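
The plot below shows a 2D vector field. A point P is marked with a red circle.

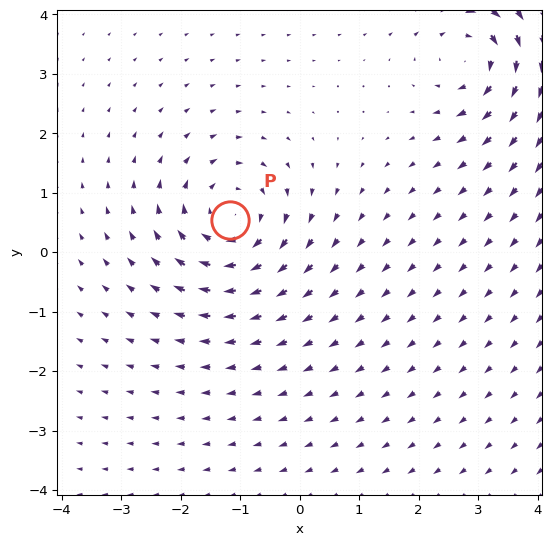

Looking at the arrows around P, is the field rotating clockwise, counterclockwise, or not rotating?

clockwise

Near P at (-1.2, 0.5) the arrows circulate clockwise. The curl (z-component) there is about -5; negative curl means clockwise rotation.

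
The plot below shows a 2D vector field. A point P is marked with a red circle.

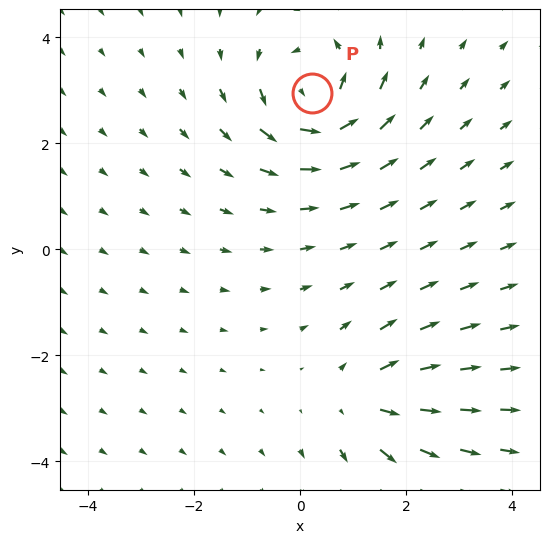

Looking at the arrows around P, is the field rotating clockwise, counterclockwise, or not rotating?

counterclockwise

Near P at (0.2, 3.0) the arrows circulate counterclockwise. The curl (z-component) there is about +4; positive curl means counterclockwise rotation.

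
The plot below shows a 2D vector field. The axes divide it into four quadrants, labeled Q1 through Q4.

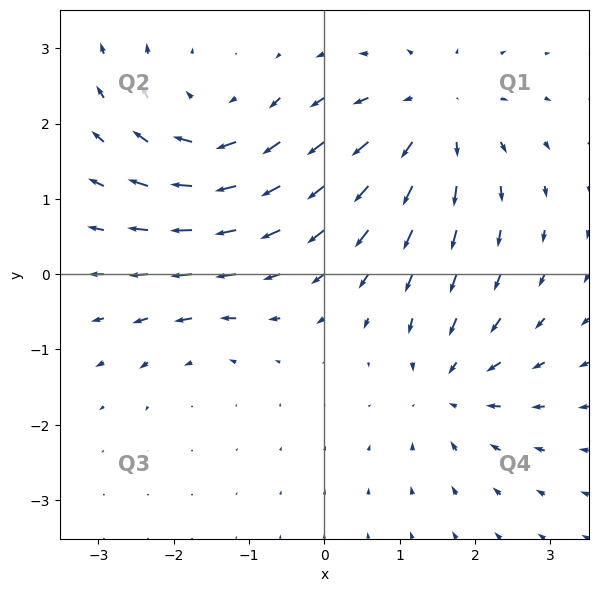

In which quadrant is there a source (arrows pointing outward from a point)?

Q1

The source sits at approximately (1.4, 2.1), which lies in quadrant Q1. The divergence there is about +4, positive as expected for a source.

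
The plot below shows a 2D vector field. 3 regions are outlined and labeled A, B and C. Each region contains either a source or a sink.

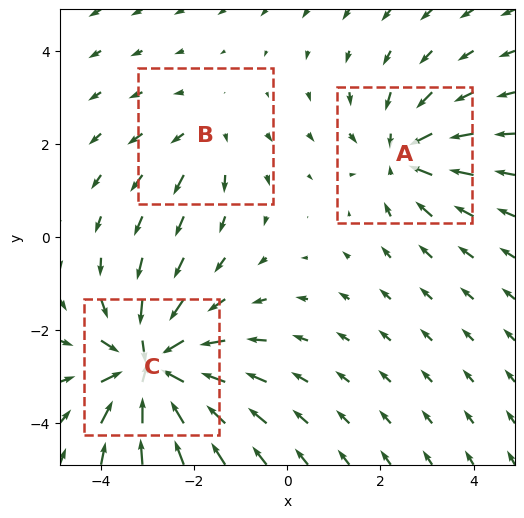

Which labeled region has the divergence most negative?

C

Divergence at each region's feature centre — A: about -3, B: about +2, C: about -5. Region C is most negative.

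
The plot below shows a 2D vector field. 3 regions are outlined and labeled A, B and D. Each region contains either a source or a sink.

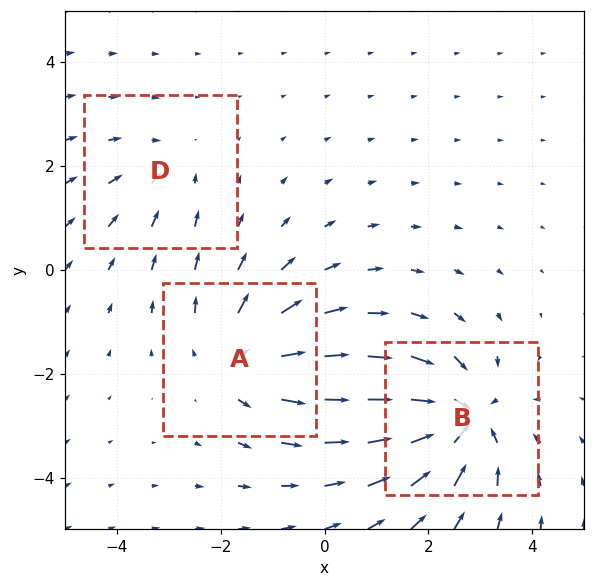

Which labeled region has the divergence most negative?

B

Divergence at each region's feature centre — A: about +3, B: about -5, D: about -2. Region B is most negative.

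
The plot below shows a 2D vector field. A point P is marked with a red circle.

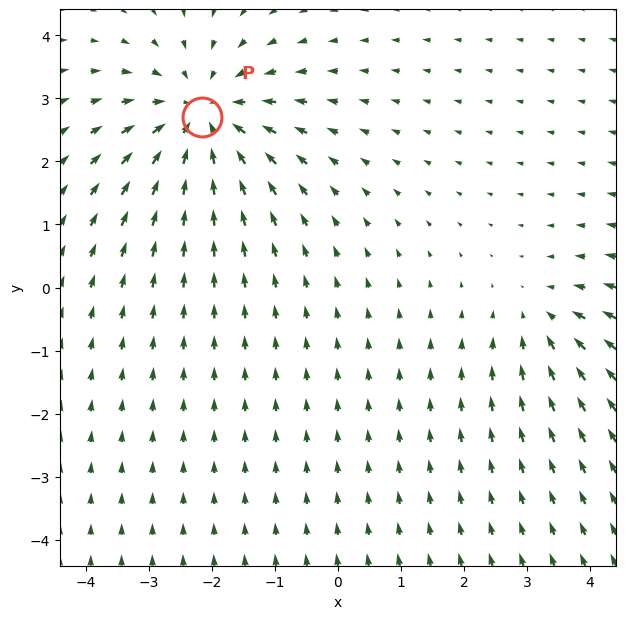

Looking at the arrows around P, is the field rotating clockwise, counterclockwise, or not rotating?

Near P at (-2.2, 2.7) the arrows show no circulation. The curl there is ≈0.

not rotating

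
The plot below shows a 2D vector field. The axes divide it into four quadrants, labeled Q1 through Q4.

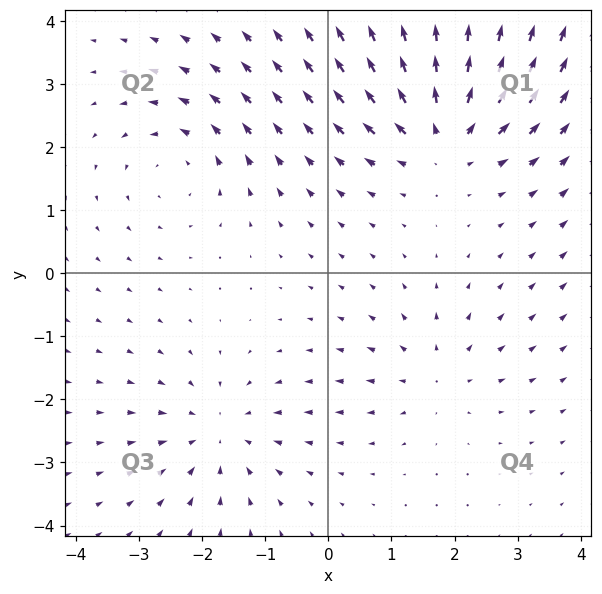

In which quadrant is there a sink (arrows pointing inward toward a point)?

Q3

The sink sits at approximately (-1.7, -2.5), which lies in quadrant Q3. The divergence there is about -4, negative as expected for a sink.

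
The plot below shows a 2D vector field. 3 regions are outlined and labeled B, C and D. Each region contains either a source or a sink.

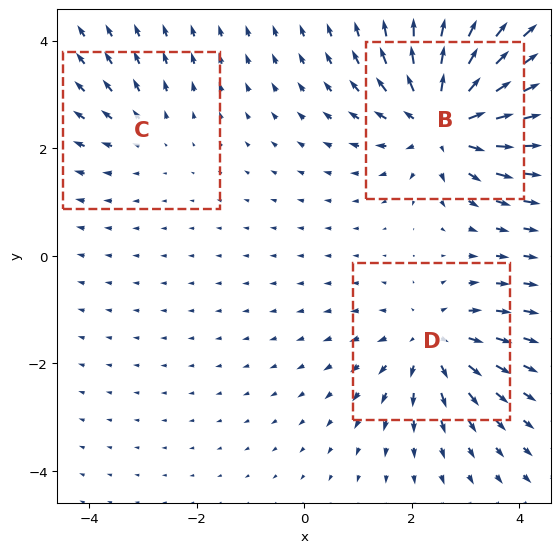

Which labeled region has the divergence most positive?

Divergence at each region's feature centre — B: about +6, C: about +2, D: about +4. Region B is most positive.

B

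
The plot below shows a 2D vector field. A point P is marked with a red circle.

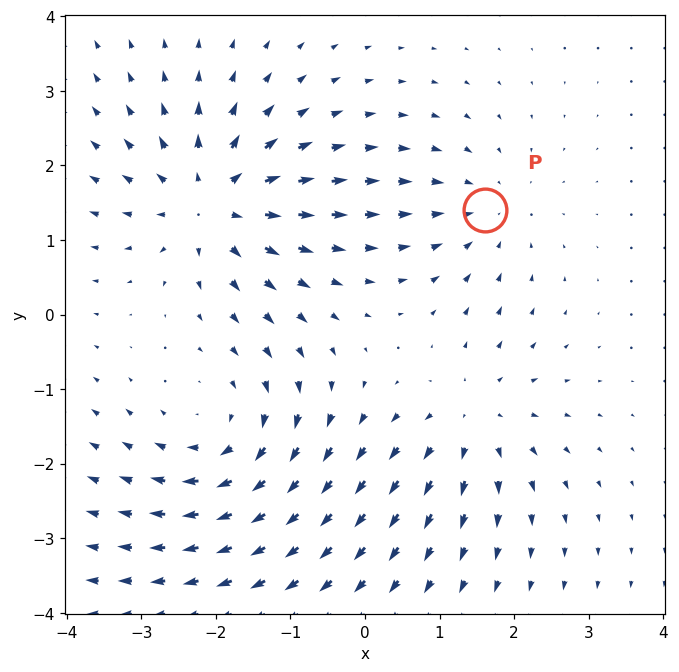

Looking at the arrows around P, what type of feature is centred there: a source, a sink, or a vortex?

At P (1.6, 1.4) the arrows converge inward. Divergence about -3, curl ≈0 — negative divergence with near-zero curl is a sink.

sink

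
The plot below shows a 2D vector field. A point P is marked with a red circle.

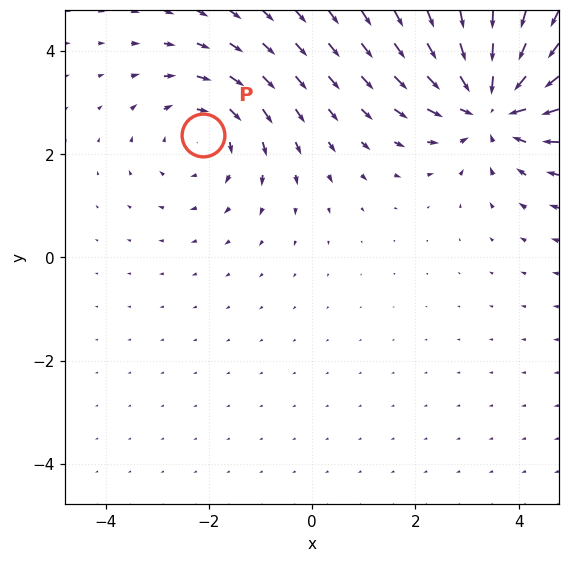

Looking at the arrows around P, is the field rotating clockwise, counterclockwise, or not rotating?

Near P at (-2.1, 2.4) the arrows circulate clockwise. The curl (z-component) there is about -2; negative curl means clockwise rotation.

clockwise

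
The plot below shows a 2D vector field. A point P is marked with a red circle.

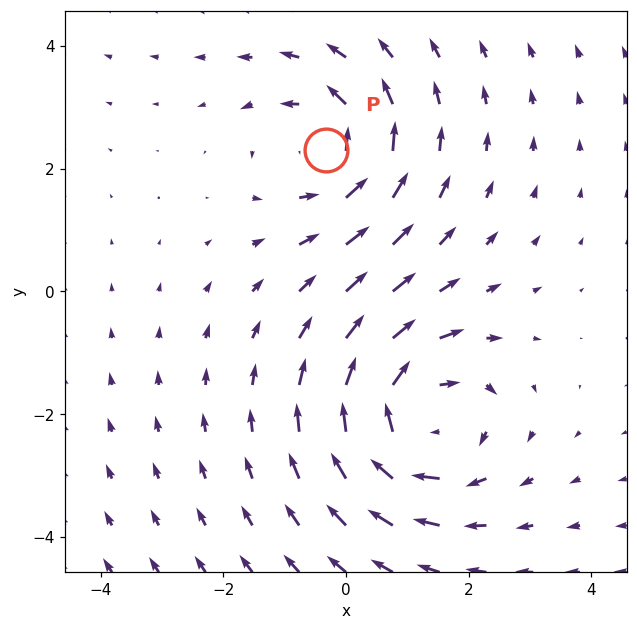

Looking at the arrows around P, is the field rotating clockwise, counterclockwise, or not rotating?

counterclockwise

Near P at (-0.3, 2.3) the arrows circulate counterclockwise. The curl (z-component) there is about +4; positive curl means counterclockwise rotation.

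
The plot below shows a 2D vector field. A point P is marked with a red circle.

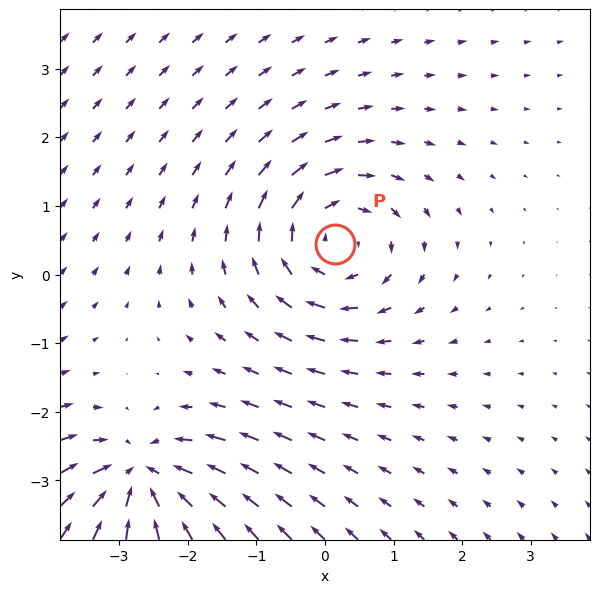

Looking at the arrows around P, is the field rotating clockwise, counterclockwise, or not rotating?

clockwise

Near P at (0.1, 0.5) the arrows circulate clockwise. The curl (z-component) there is about -4; negative curl means clockwise rotation.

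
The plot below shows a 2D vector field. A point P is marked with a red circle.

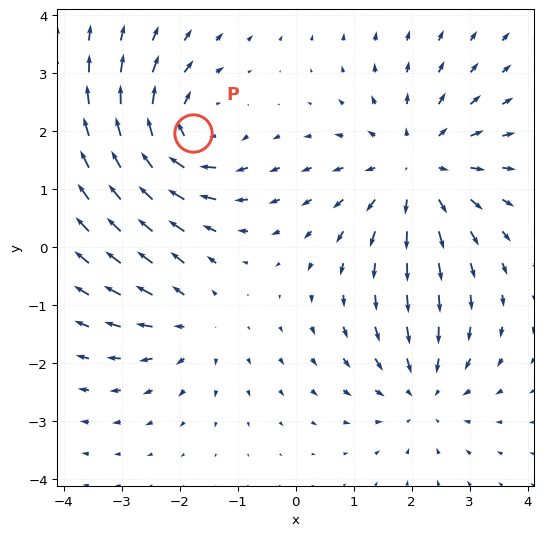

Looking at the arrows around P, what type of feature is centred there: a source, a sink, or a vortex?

vortex

At P (-1.8, 2.0) the arrows circulate clockwise. Divergence ≈0, curl about -5 — near-zero divergence with nonzero curl is a vortex.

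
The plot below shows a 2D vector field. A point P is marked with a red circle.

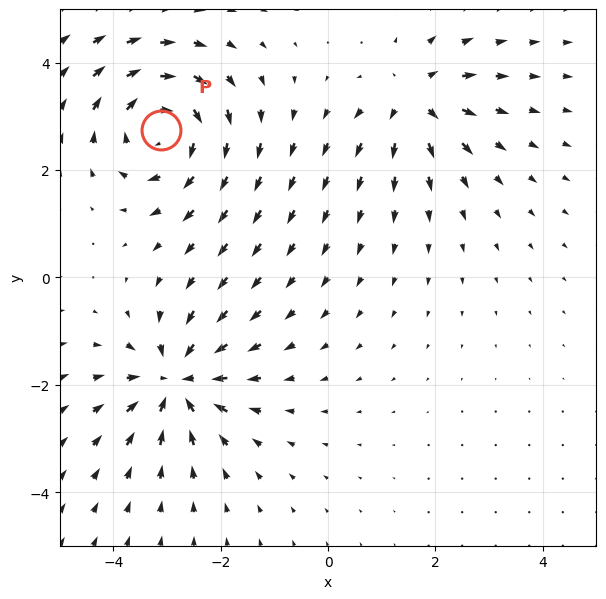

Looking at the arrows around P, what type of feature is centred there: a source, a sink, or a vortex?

vortex

At P (-3.1, 2.7) the arrows circulate clockwise. Divergence ≈0, curl about -5 — near-zero divergence with nonzero curl is a vortex.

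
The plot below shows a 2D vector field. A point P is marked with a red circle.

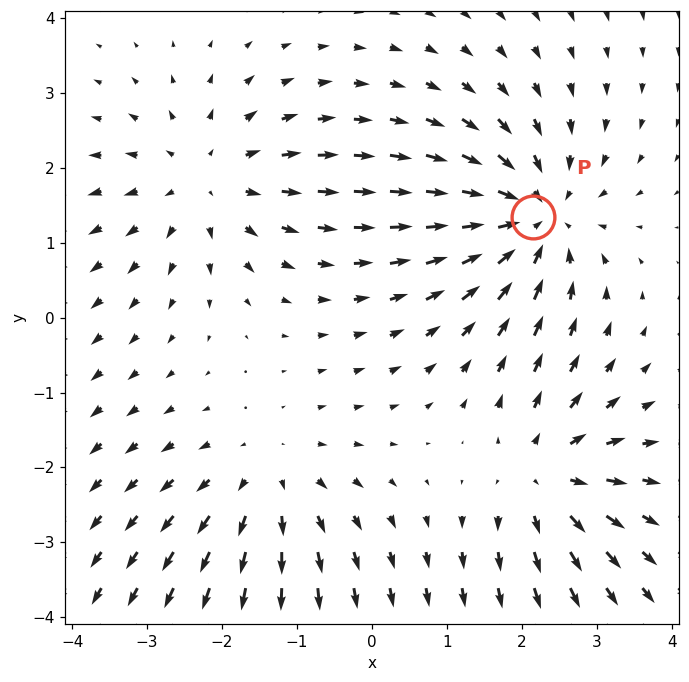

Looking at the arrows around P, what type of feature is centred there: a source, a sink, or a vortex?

At P (2.2, 1.3) the arrows converge inward. Divergence about -5, curl ≈0 — negative divergence with near-zero curl is a sink.

sink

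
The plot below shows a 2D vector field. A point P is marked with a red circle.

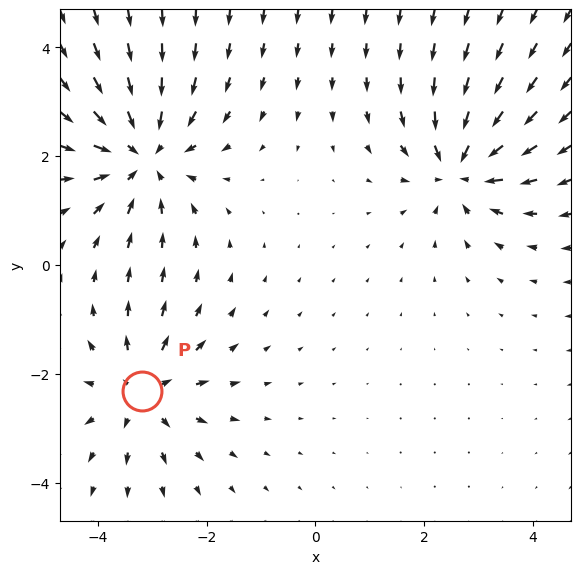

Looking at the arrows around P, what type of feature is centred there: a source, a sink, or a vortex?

source

At P (-3.2, -2.3) the arrows spread outward. Divergence about +4, curl ≈0 — positive divergence with near-zero curl is a source.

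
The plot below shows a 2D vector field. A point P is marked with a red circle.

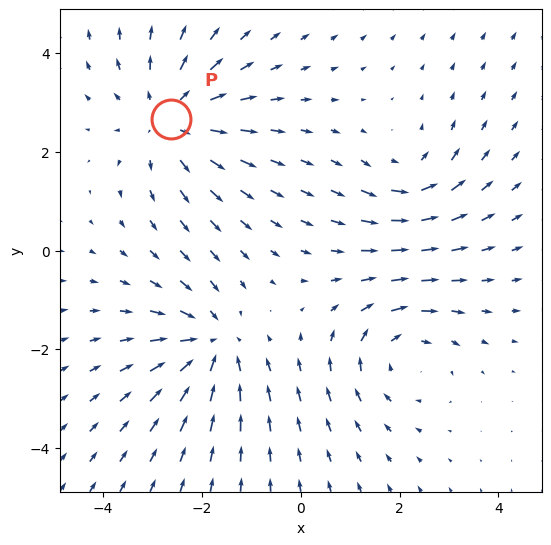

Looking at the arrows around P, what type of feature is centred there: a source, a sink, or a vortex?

At P (-2.6, 2.7) the arrows spread outward. Divergence about +4, curl ≈0 — positive divergence with near-zero curl is a source.

source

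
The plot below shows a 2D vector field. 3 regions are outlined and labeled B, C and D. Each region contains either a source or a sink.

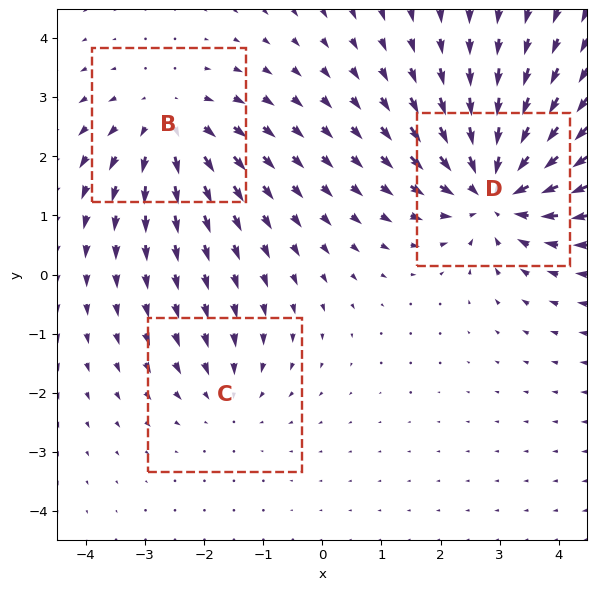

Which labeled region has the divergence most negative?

Divergence at each region's feature centre — B: about +3, C: about -2, D: about -5. Region D is most negative.

D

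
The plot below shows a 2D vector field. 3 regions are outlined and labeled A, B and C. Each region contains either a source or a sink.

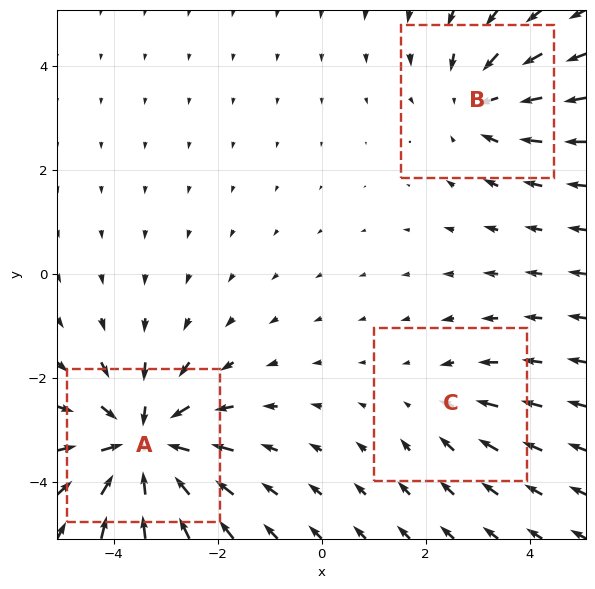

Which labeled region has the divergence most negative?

A

Divergence at each region's feature centre — A: about -5, B: about -3, C: about -2. Region A is most negative.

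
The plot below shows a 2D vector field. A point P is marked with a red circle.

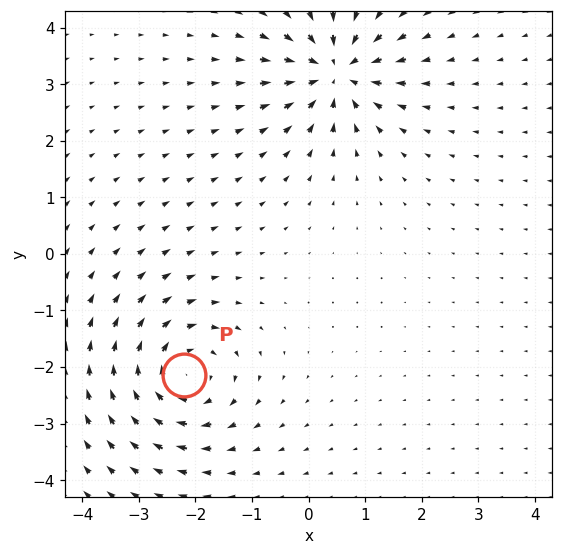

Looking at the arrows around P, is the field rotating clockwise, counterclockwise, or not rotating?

clockwise

Near P at (-2.2, -2.1) the arrows circulate clockwise. The curl (z-component) there is about -5; negative curl means clockwise rotation.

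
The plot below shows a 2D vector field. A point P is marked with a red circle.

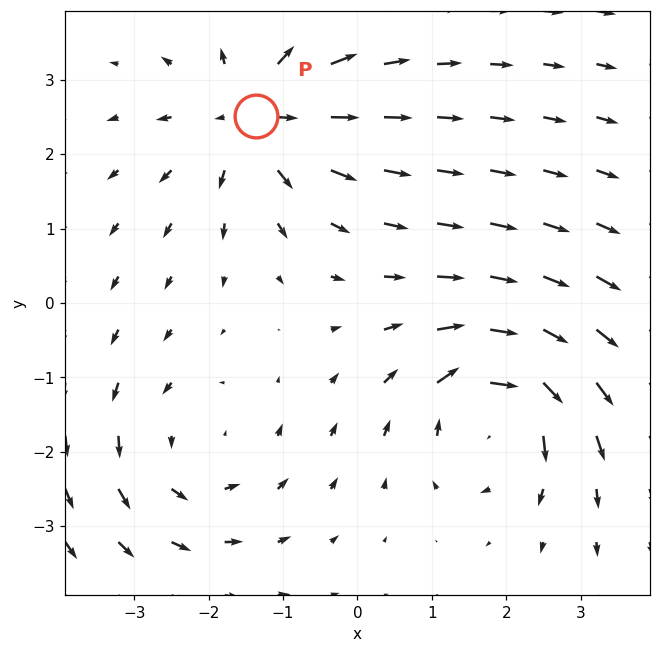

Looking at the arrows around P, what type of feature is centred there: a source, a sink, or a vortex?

source

At P (-1.4, 2.5) the arrows spread outward. Divergence about +5, curl ≈0 — positive divergence with near-zero curl is a source.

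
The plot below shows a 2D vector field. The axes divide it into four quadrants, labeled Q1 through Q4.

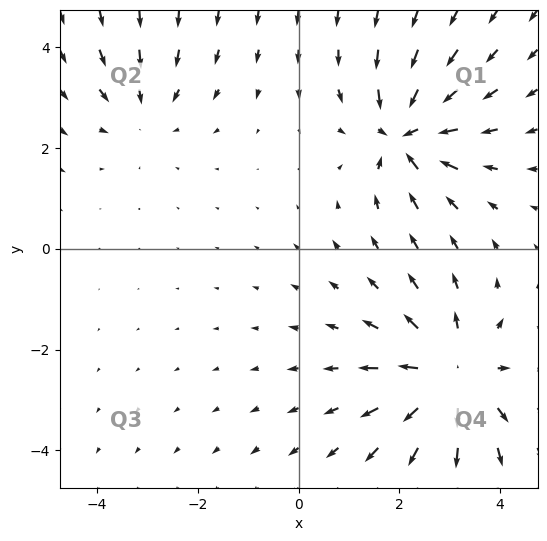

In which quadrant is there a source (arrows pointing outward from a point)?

The source sits at approximately (3.0, -2.5), which lies in quadrant Q4. The divergence there is about +4, positive as expected for a source.

Q4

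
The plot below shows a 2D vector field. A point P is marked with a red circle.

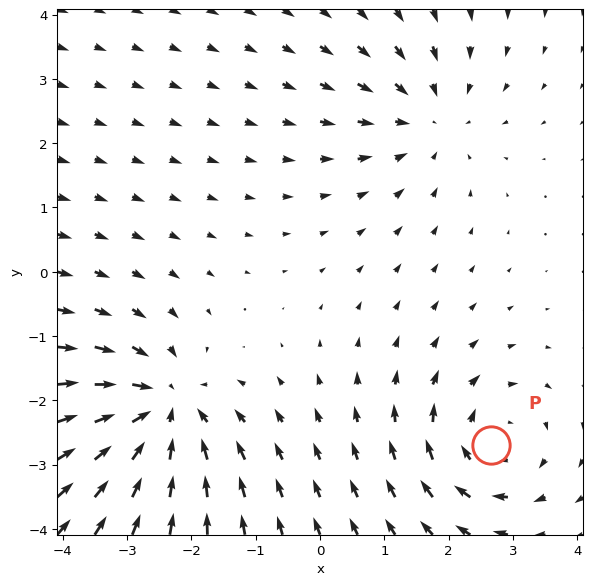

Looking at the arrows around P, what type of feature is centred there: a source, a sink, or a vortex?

At P (2.7, -2.7) the arrows circulate clockwise. Divergence ≈0, curl about -4 — near-zero divergence with nonzero curl is a vortex.

vortex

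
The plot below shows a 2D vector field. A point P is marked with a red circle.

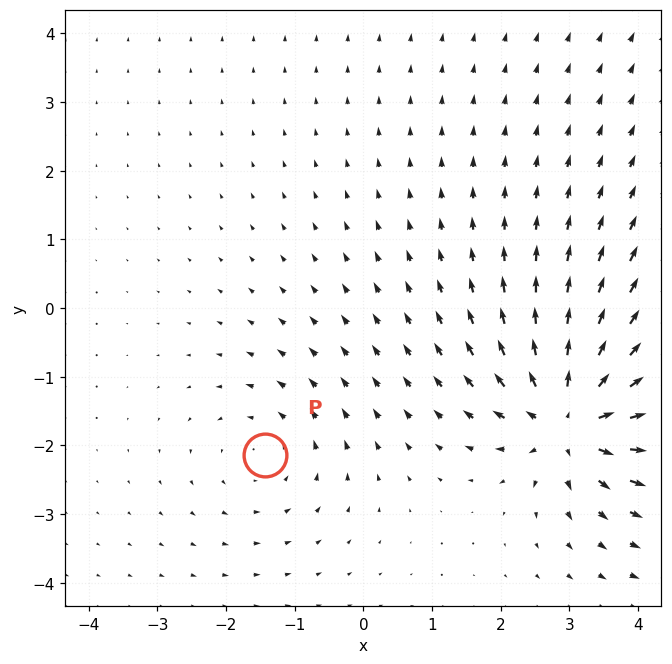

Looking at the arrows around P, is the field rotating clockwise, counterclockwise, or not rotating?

counterclockwise

Near P at (-1.4, -2.1) the arrows circulate counterclockwise. The curl (z-component) there is about +2; positive curl means counterclockwise rotation.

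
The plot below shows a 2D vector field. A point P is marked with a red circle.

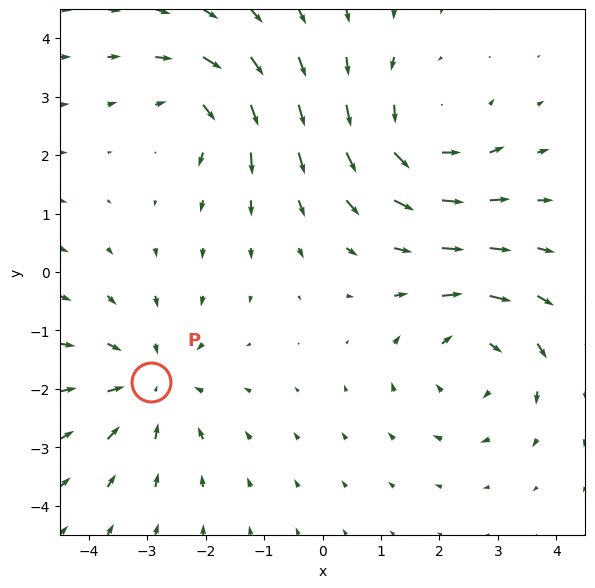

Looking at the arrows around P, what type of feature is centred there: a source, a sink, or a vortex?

sink

At P (-2.9, -1.9) the arrows converge inward. Divergence about -3, curl ≈0 — negative divergence with near-zero curl is a sink.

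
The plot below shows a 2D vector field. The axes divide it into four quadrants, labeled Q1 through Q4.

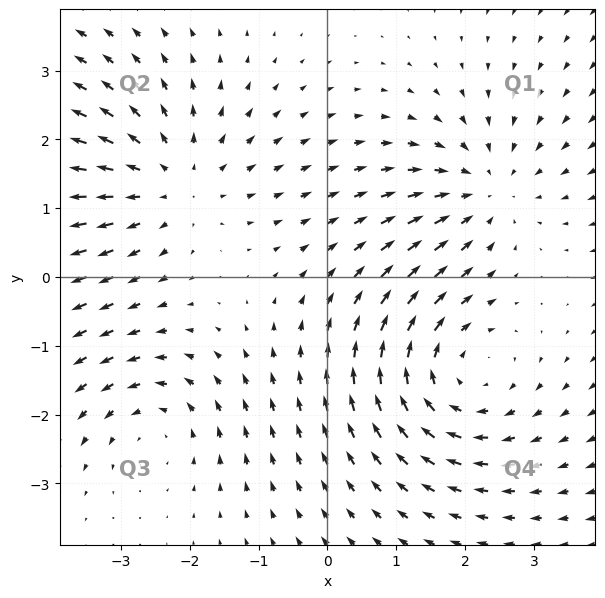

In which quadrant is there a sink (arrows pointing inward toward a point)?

Q1

The sink sits at approximately (2.3, 1.3), which lies in quadrant Q1. The divergence there is about -3, negative as expected for a sink.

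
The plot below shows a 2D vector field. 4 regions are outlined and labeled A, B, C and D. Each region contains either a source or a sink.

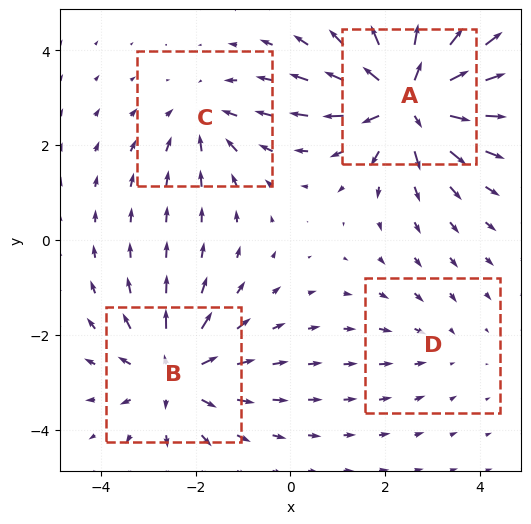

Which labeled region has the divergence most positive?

Divergence at each region's feature centre — A: about +7, B: about +5, C: about -3, D: about -2. Region A is most positive.

A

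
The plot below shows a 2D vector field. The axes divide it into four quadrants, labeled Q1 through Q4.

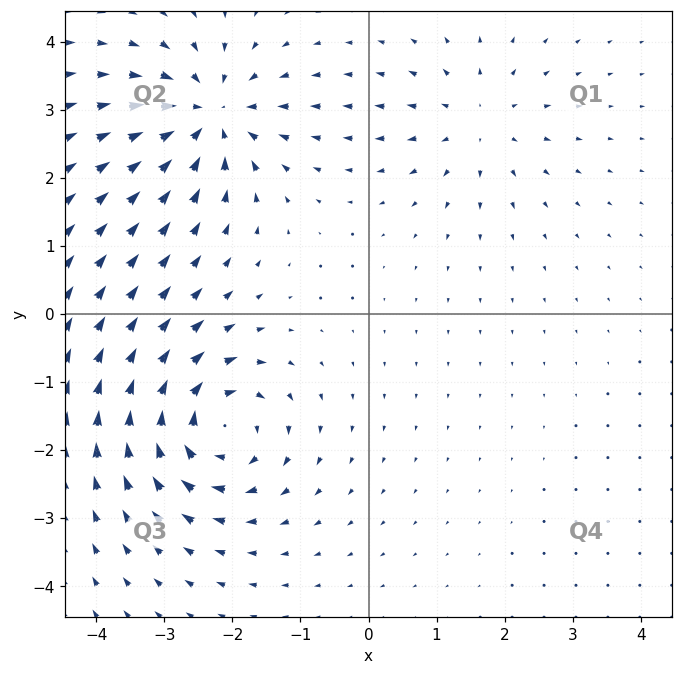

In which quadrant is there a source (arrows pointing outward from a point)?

The source sits at approximately (1.6, 2.8), which lies in quadrant Q1. The divergence there is about +3, positive as expected for a source.

Q1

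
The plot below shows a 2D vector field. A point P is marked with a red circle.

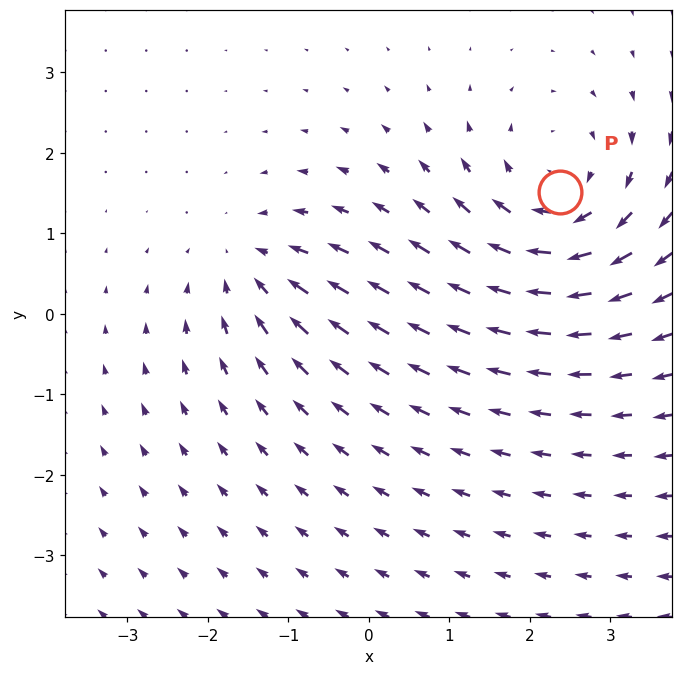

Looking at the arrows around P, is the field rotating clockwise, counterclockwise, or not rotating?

Near P at (2.4, 1.5) the arrows circulate clockwise. The curl (z-component) there is about -4; negative curl means clockwise rotation.

clockwise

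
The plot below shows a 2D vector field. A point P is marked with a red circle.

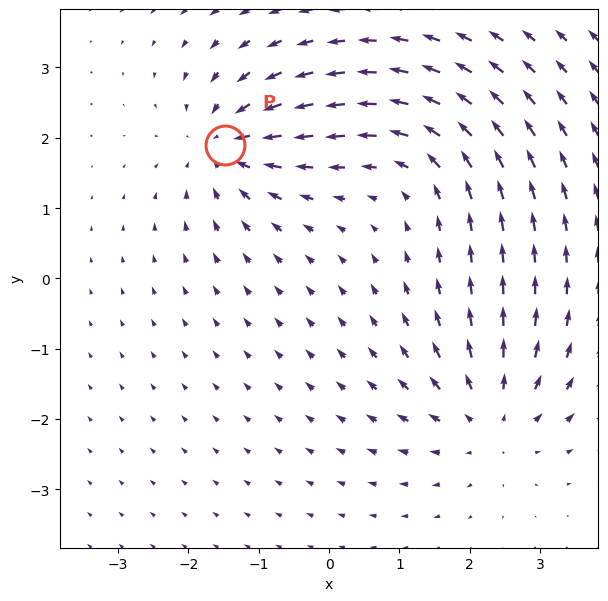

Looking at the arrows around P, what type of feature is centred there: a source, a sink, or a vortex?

sink

At P (-1.5, 1.9) the arrows converge inward. Divergence about -5, curl ≈0 — negative divergence with near-zero curl is a sink.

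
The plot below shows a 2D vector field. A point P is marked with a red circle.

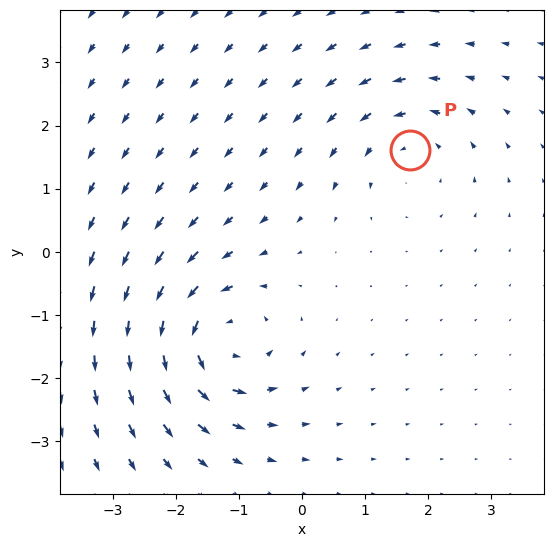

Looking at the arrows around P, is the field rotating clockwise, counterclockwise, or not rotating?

Near P at (1.7, 1.6) the arrows circulate counterclockwise. The curl (z-component) there is about +3; positive curl means counterclockwise rotation.

counterclockwise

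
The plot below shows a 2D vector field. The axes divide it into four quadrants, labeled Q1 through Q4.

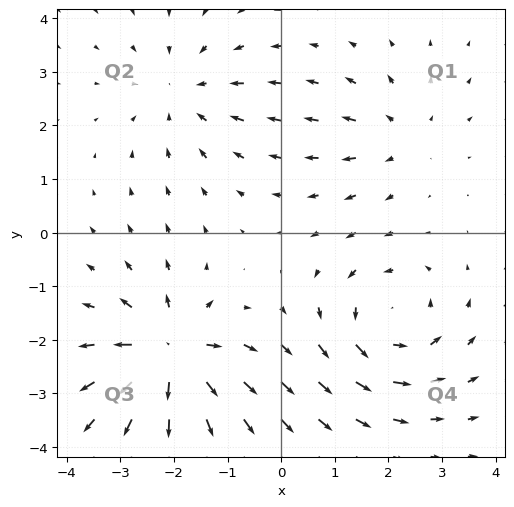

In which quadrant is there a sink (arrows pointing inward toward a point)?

Q2

The sink sits at approximately (-1.8, 2.6), which lies in quadrant Q2. The divergence there is about -3, negative as expected for a sink.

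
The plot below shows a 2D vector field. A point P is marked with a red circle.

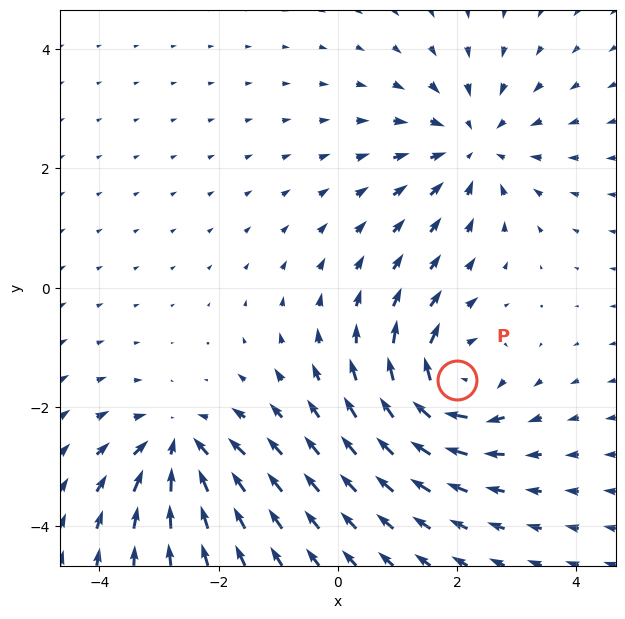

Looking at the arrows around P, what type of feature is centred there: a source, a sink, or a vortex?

At P (2.0, -1.6) the arrows circulate clockwise. Divergence ≈0, curl about -6 — near-zero divergence with nonzero curl is a vortex.

vortex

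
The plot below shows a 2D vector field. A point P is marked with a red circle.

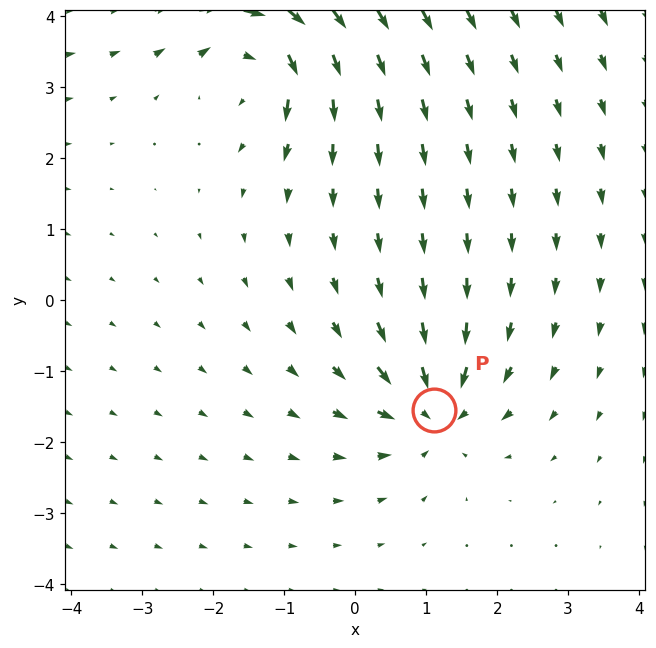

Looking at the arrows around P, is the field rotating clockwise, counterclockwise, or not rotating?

not rotating

Near P at (1.1, -1.5) the arrows show no circulation. The curl there is ≈0.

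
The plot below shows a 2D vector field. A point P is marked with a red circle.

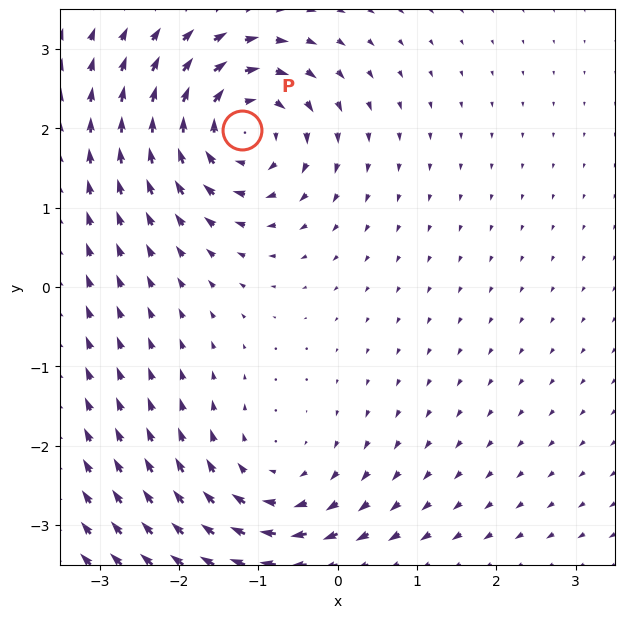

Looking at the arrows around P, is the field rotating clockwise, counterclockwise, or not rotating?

clockwise

Near P at (-1.2, 2.0) the arrows circulate clockwise. The curl (z-component) there is about -6; negative curl means clockwise rotation.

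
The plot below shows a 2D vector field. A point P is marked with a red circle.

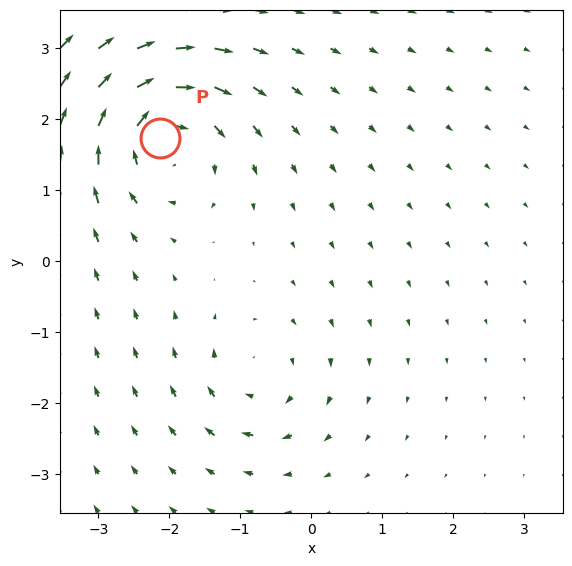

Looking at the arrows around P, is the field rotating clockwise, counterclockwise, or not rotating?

clockwise

Near P at (-2.1, 1.7) the arrows circulate clockwise. The curl (z-component) there is about -6; negative curl means clockwise rotation.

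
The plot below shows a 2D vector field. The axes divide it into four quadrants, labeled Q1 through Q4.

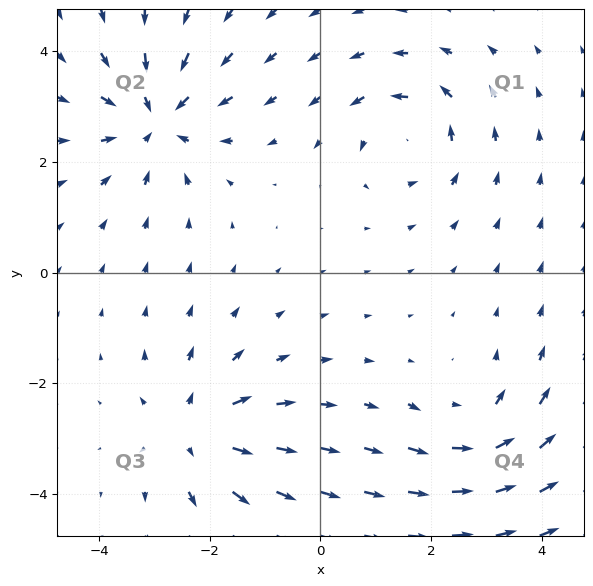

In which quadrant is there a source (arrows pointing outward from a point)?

Q3

The source sits at approximately (-2.3, -2.9), which lies in quadrant Q3. The divergence there is about +4, positive as expected for a source.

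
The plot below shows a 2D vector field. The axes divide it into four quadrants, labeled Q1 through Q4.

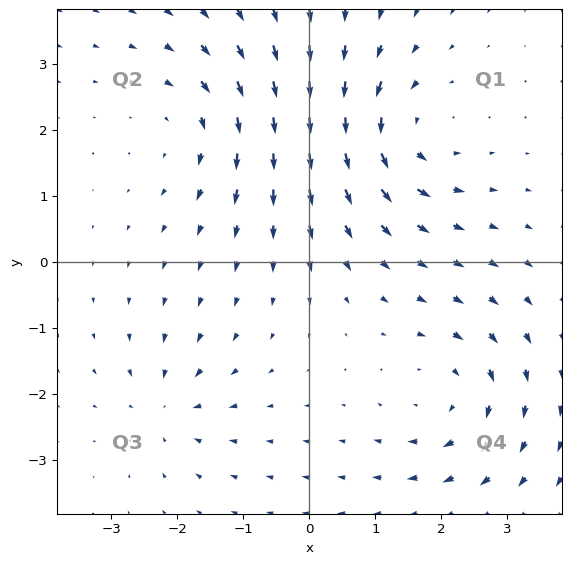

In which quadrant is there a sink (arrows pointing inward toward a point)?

Q3

The sink sits at approximately (-2.2, -2.2), which lies in quadrant Q3. The divergence there is about -4, negative as expected for a sink.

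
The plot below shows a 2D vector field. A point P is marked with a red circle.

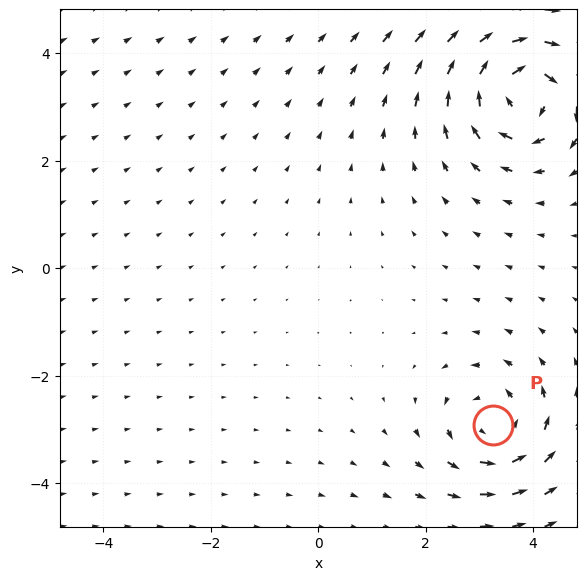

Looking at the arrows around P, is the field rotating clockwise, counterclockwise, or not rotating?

Near P at (3.3, -2.9) the arrows circulate counterclockwise. The curl (z-component) there is about +4; positive curl means counterclockwise rotation.

counterclockwise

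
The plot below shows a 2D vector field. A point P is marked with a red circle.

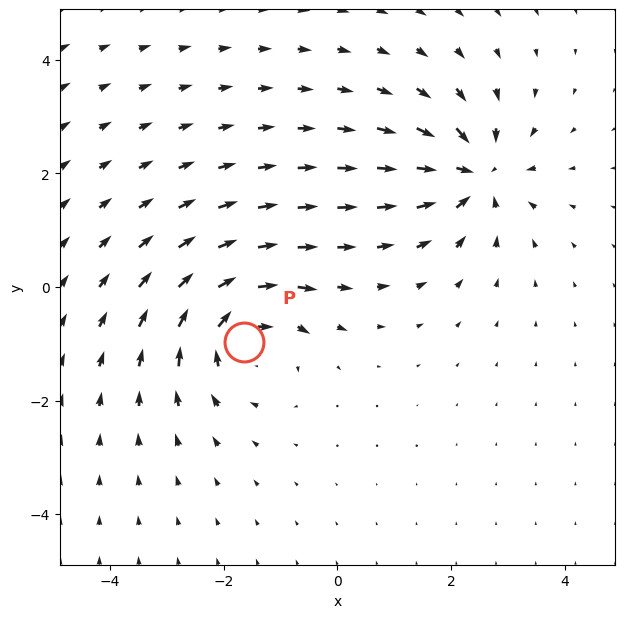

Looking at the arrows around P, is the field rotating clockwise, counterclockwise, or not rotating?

Near P at (-1.6, -1.0) the arrows circulate clockwise. The curl (z-component) there is about -3; negative curl means clockwise rotation.

clockwise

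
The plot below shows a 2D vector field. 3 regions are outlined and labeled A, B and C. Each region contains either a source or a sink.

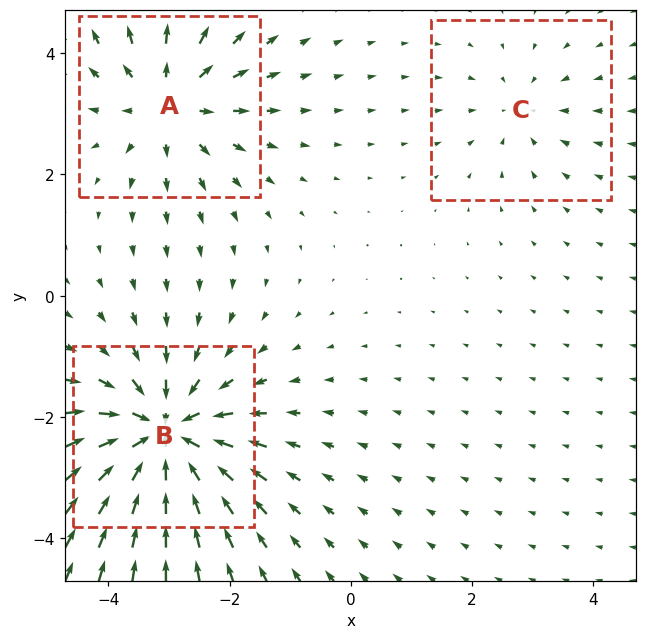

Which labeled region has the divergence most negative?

B

Divergence at each region's feature centre — A: about +4, B: about -6, C: about -2. Region B is most negative.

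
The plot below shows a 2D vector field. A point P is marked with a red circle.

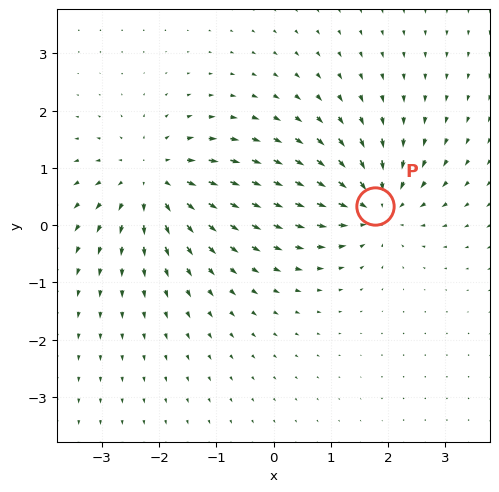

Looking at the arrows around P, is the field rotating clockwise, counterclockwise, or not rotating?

Near P at (1.8, 0.3) the arrows show no circulation. The curl there is ≈0.

not rotating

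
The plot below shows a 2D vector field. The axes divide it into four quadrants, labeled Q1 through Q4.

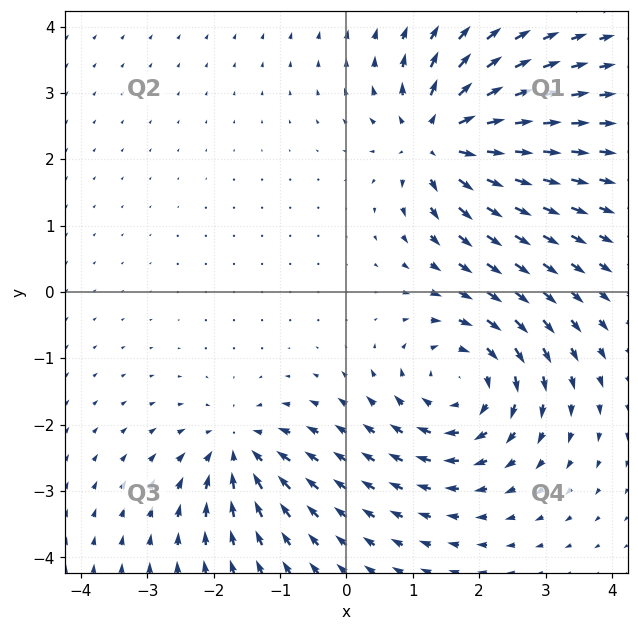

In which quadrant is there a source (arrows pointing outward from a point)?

Q1

The source sits at approximately (1.4, 2.3), which lies in quadrant Q1. The divergence there is about +6, positive as expected for a source.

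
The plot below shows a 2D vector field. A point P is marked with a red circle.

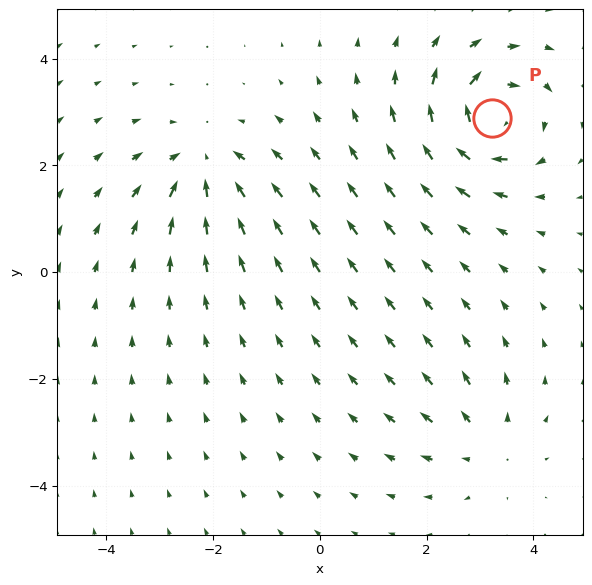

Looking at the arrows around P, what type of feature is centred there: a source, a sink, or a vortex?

At P (3.2, 2.9) the arrows circulate clockwise. Divergence ≈0, curl about -5 — near-zero divergence with nonzero curl is a vortex.

vortex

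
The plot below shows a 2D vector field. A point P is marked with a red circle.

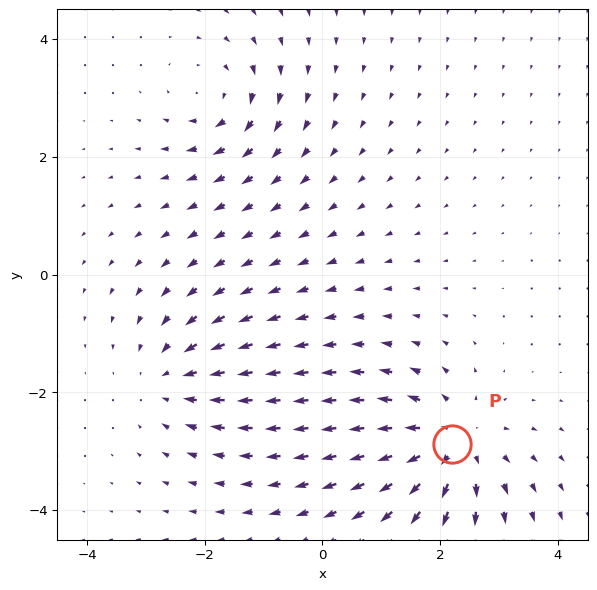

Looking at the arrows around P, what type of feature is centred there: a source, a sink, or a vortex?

source

At P (2.2, -2.9) the arrows spread outward. Divergence about +4, curl ≈0 — positive divergence with near-zero curl is a source.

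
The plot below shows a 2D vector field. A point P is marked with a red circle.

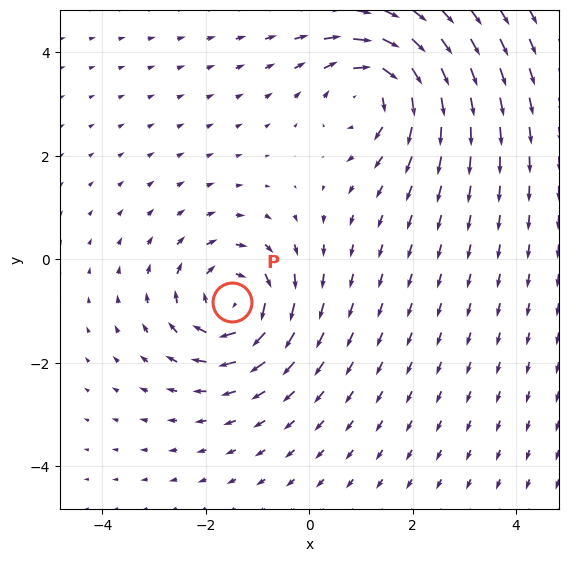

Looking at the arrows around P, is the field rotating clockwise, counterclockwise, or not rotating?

clockwise

Near P at (-1.5, -0.8) the arrows circulate clockwise. The curl (z-component) there is about -4; negative curl means clockwise rotation.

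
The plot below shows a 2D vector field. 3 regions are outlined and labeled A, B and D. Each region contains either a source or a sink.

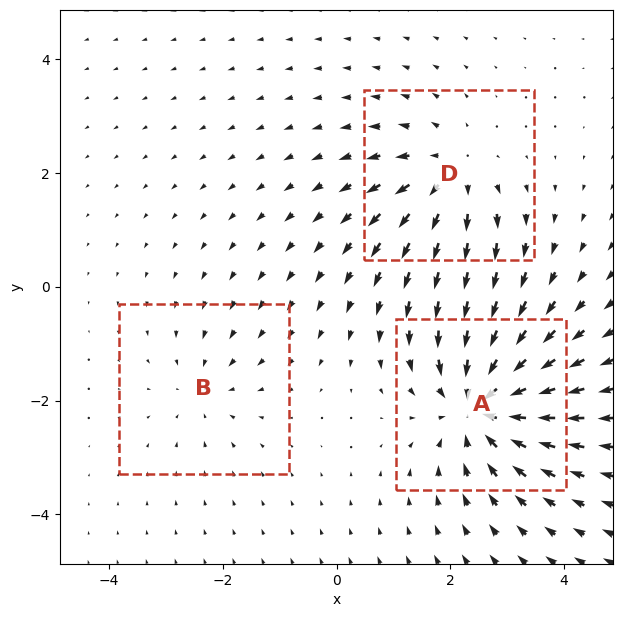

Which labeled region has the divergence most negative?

A

Divergence at each region's feature centre — A: about -5, B: about -2, D: about +3. Region A is most negative.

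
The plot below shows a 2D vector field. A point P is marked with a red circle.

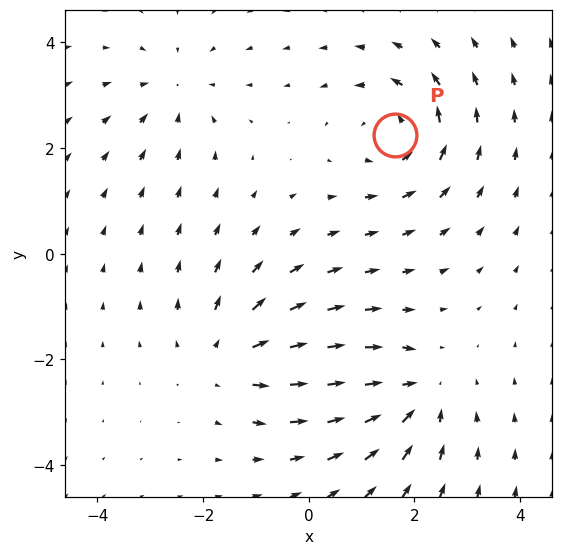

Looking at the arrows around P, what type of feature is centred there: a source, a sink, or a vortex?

At P (1.6, 2.2) the arrows circulate counterclockwise. Divergence ≈0, curl about +5 — near-zero divergence with nonzero curl is a vortex.

vortex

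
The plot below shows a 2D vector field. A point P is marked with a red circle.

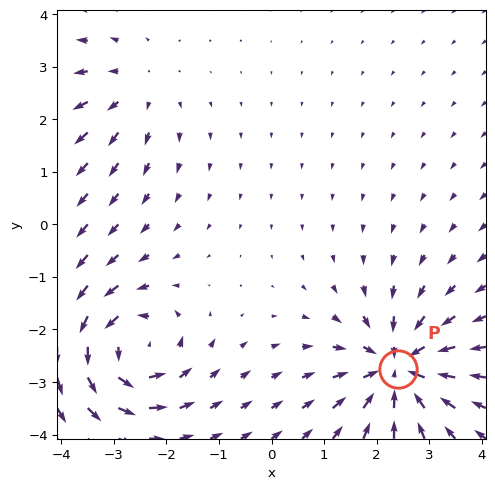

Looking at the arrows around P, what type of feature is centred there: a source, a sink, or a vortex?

At P (2.4, -2.7) the arrows converge inward. Divergence about -6, curl ≈0 — negative divergence with near-zero curl is a sink.

sink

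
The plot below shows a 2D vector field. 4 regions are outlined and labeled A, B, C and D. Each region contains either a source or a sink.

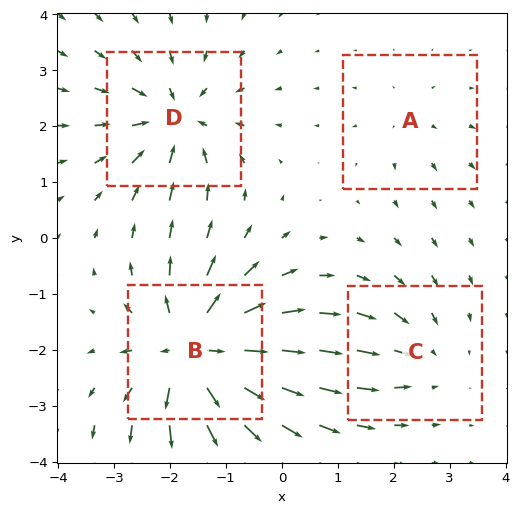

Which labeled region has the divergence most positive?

Divergence at each region's feature centre — A: about +2, B: about +8, C: about -3, D: about -6. Region B is most positive.

B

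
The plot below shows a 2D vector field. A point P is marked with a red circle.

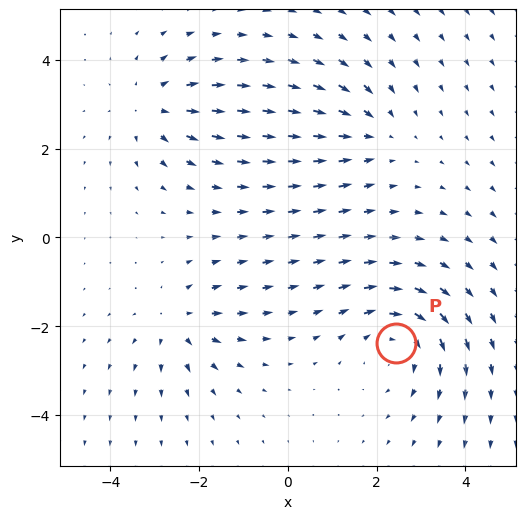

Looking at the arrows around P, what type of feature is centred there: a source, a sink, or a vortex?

vortex

At P (2.4, -2.4) the arrows circulate clockwise. Divergence ≈0, curl about -4 — near-zero divergence with nonzero curl is a vortex.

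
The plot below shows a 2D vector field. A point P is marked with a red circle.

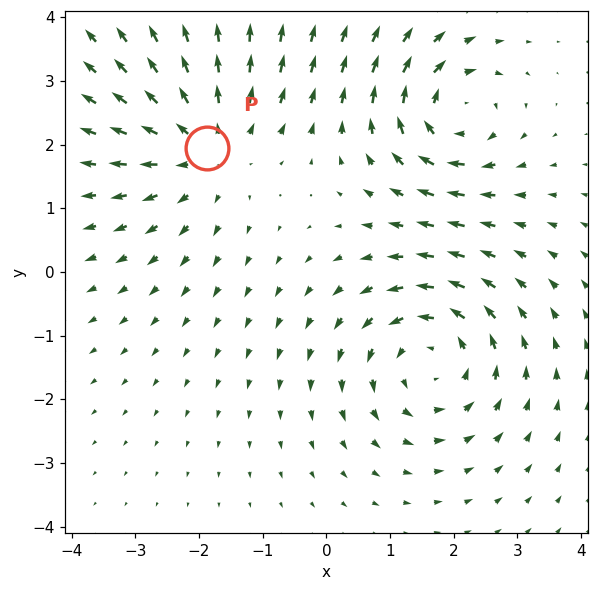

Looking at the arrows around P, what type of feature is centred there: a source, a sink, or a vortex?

source

At P (-1.9, 2.0) the arrows spread outward. Divergence about +4, curl ≈0 — positive divergence with near-zero curl is a source.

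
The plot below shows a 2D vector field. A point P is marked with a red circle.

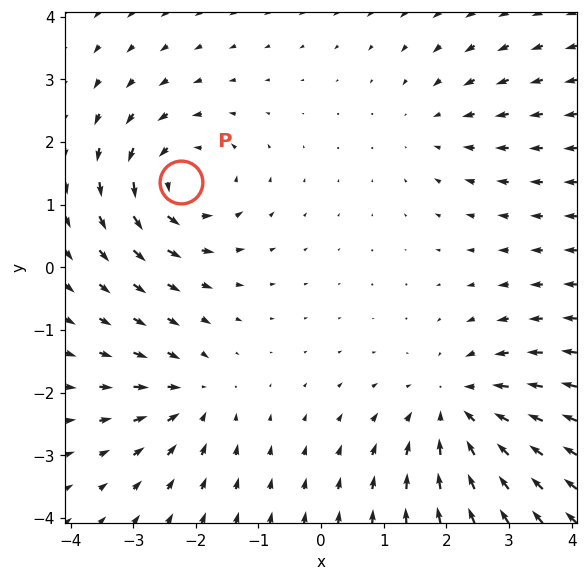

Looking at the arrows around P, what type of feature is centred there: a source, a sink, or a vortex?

At P (-2.2, 1.4) the arrows circulate counterclockwise. Divergence ≈0, curl about +5 — near-zero divergence with nonzero curl is a vortex.

vortex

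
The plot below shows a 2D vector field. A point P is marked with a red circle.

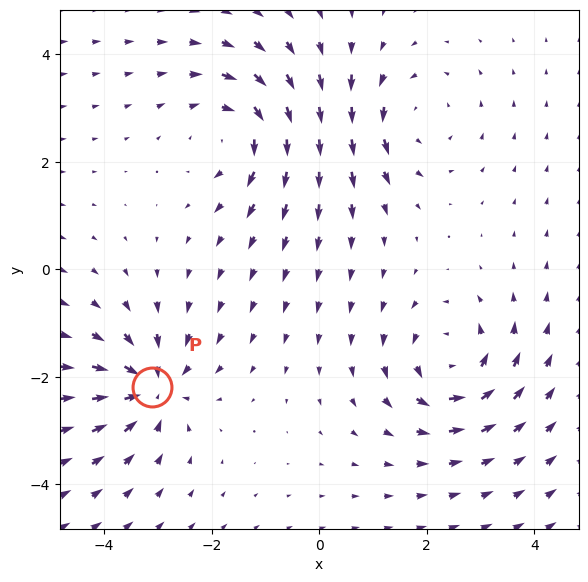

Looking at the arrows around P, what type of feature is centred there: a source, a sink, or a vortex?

At P (-3.1, -2.2) the arrows converge inward. Divergence about -5, curl ≈0 — negative divergence with near-zero curl is a sink.

sink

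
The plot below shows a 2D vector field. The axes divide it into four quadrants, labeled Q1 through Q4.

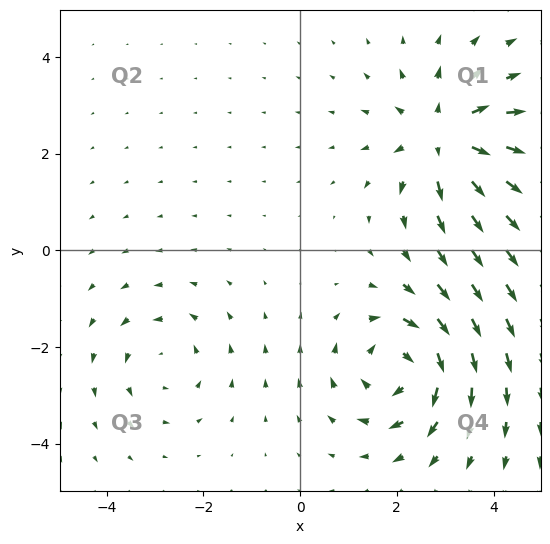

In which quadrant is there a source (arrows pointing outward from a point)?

The source sits at approximately (3.0, 2.3), which lies in quadrant Q1. The divergence there is about +5, positive as expected for a source.

Q1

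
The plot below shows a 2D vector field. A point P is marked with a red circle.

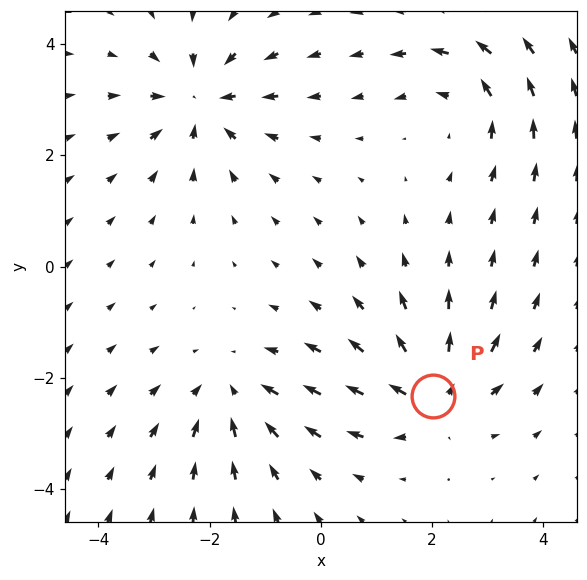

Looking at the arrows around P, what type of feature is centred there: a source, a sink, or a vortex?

source

At P (2.0, -2.3) the arrows spread outward. Divergence about +6, curl ≈0 — positive divergence with near-zero curl is a source.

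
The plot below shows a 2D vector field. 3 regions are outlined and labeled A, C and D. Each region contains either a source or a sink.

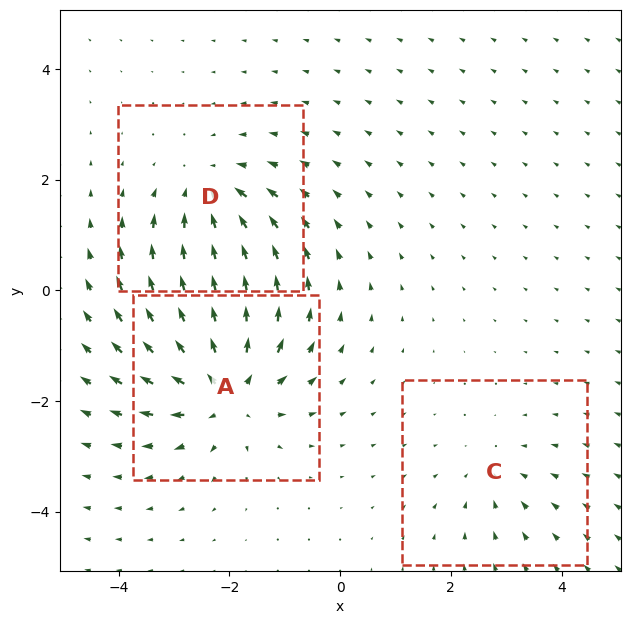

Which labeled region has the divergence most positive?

Divergence at each region's feature centre — A: about +5, C: about -2, D: about -3. Region A is most positive.

A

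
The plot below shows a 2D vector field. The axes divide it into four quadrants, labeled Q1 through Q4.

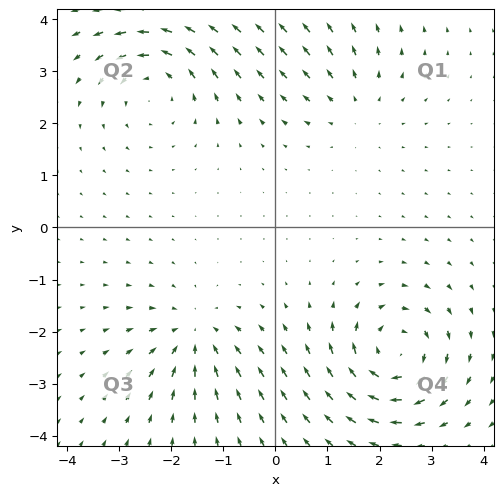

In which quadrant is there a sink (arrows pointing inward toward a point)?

The sink sits at approximately (-1.6, -2.1), which lies in quadrant Q3. The divergence there is about -4, negative as expected for a sink.

Q3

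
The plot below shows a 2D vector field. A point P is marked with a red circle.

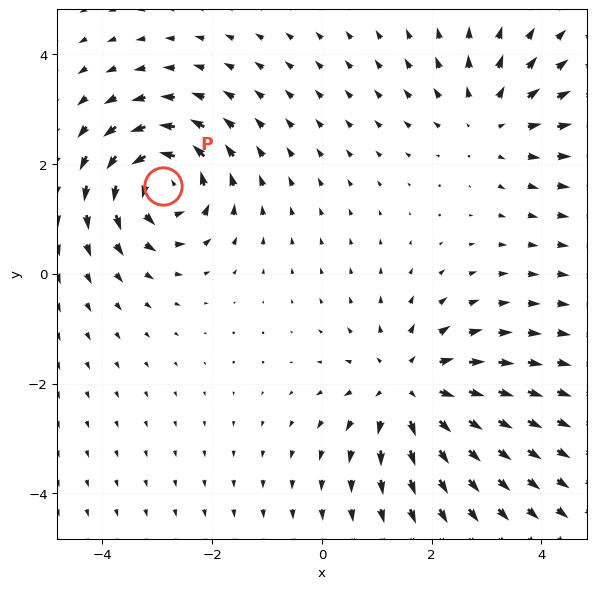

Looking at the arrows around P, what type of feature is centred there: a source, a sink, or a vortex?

vortex

At P (-2.9, 1.6) the arrows circulate counterclockwise. Divergence ≈0, curl about +6 — near-zero divergence with nonzero curl is a vortex.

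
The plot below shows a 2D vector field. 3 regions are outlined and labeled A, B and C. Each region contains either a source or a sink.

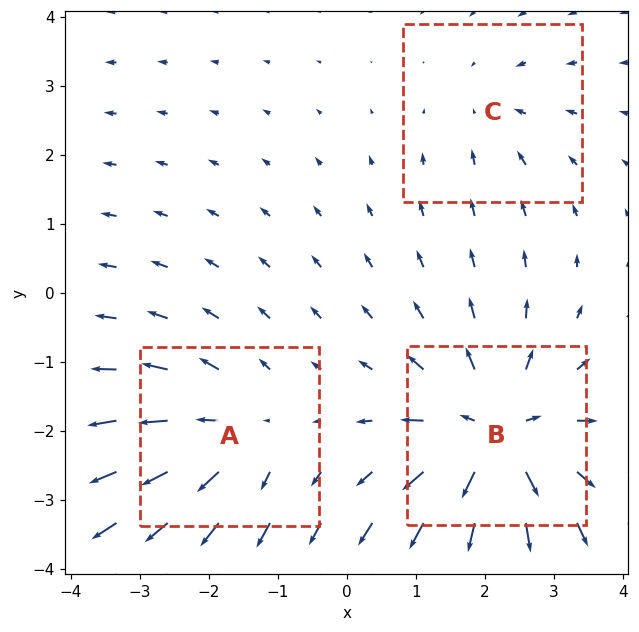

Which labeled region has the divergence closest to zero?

C

Divergence at each region's feature centre — A: about +3, B: about +5, C: about -2. Region C is closest to zero.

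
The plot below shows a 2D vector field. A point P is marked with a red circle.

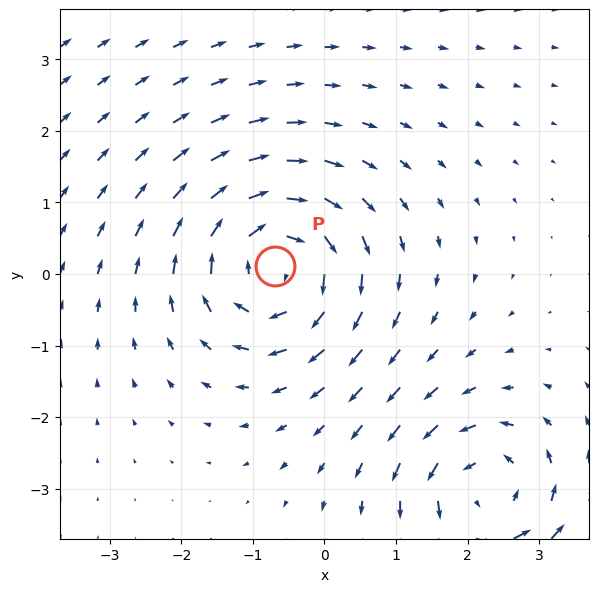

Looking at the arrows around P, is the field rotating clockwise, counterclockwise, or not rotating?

Near P at (-0.7, 0.1) the arrows circulate clockwise. The curl (z-component) there is about -5; negative curl means clockwise rotation.

clockwise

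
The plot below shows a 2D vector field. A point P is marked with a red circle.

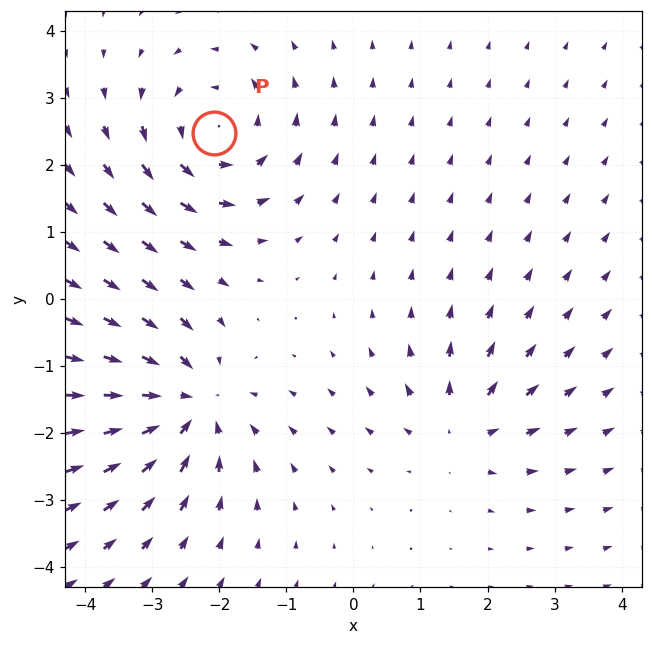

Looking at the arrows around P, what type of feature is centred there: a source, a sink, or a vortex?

At P (-2.1, 2.5) the arrows circulate counterclockwise. Divergence ≈0, curl about +4 — near-zero divergence with nonzero curl is a vortex.

vortex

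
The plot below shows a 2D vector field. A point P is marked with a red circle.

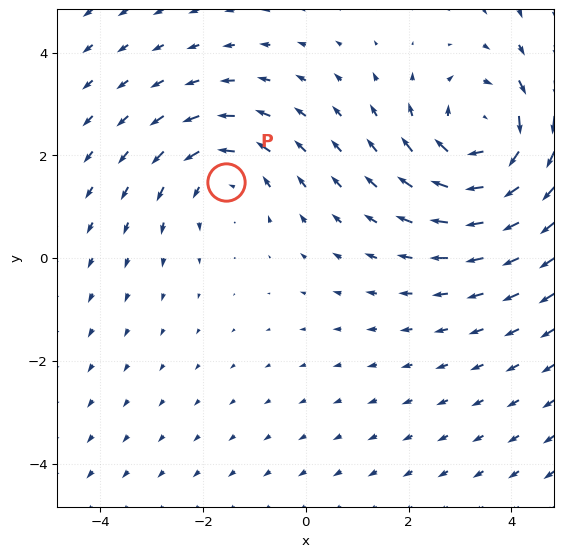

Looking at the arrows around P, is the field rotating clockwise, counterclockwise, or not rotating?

Near P at (-1.6, 1.5) the arrows circulate counterclockwise. The curl (z-component) there is about +2; positive curl means counterclockwise rotation.

counterclockwise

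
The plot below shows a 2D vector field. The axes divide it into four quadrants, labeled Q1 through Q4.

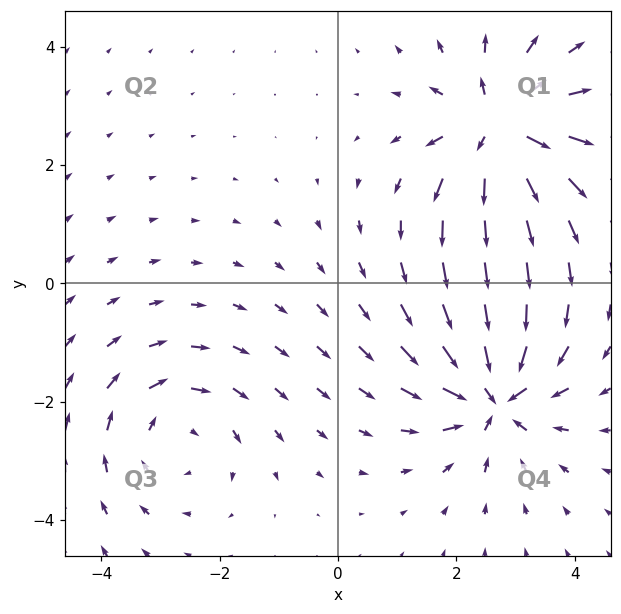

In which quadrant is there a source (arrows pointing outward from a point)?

The source sits at approximately (2.7, 2.6), which lies in quadrant Q1. The divergence there is about +6, positive as expected for a source.

Q1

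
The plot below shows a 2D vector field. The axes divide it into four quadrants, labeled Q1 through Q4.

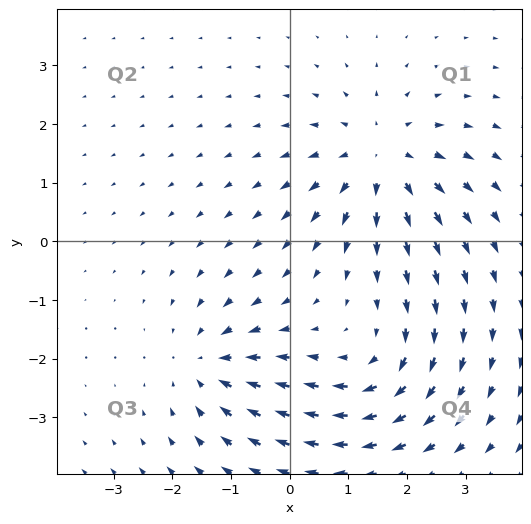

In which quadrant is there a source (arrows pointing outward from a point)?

The source sits at approximately (1.6, 1.4), which lies in quadrant Q1. The divergence there is about +4, positive as expected for a source.

Q1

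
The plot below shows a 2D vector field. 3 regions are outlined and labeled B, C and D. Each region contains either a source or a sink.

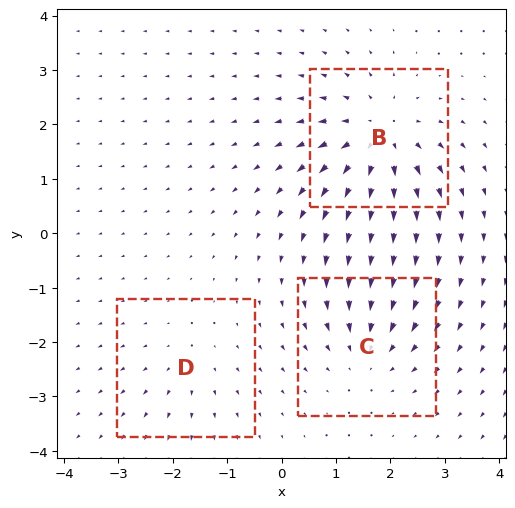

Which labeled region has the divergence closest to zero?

Divergence at each region's feature centre — B: about +5, C: about -3, D: about +2. Region D is closest to zero.

D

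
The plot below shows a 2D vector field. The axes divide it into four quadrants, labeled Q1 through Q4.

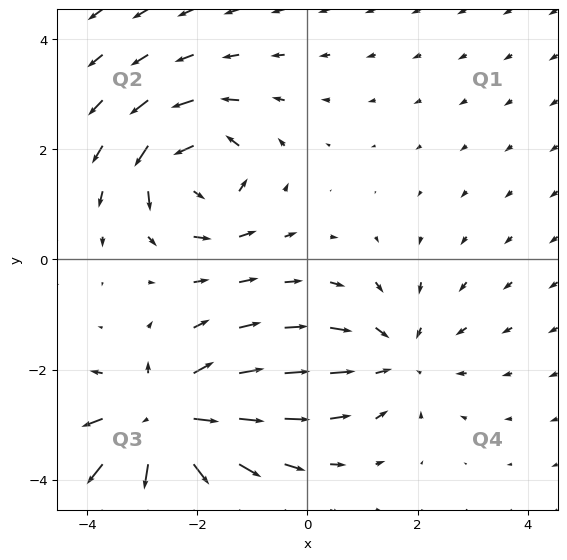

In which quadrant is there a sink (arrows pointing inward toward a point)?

The sink sits at approximately (1.6, -1.8), which lies in quadrant Q4. The divergence there is about -3, negative as expected for a sink.

Q4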